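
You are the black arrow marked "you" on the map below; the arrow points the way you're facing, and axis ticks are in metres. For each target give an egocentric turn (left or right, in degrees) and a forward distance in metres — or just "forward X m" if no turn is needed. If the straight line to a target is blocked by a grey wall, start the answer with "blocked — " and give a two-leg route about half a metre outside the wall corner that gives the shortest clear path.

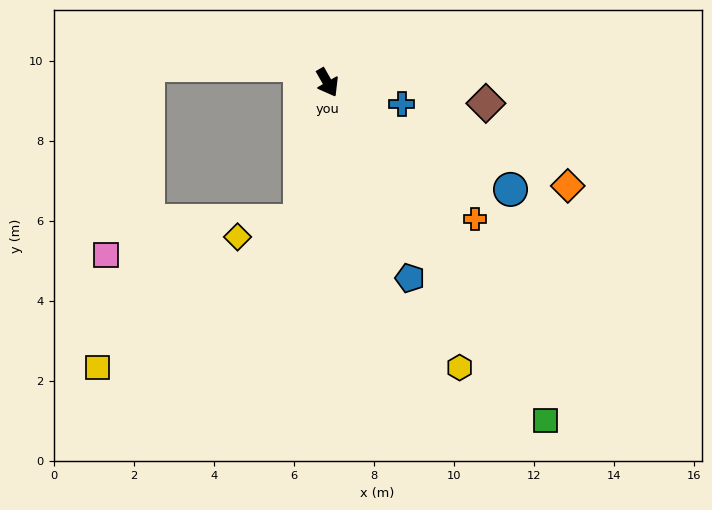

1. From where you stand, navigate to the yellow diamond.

blocked — turn right 41°, forward 3.5 m, then turn right 64°, forward 1.6 m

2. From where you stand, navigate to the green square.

turn left 3°, forward 10.0 m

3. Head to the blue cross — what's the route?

turn left 44°, forward 1.9 m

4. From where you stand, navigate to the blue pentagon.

turn right 7°, forward 5.3 m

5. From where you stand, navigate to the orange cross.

turn left 18°, forward 5.0 m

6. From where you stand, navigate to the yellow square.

blocked — turn right 41°, forward 3.5 m, then turn right 43°, forward 6.2 m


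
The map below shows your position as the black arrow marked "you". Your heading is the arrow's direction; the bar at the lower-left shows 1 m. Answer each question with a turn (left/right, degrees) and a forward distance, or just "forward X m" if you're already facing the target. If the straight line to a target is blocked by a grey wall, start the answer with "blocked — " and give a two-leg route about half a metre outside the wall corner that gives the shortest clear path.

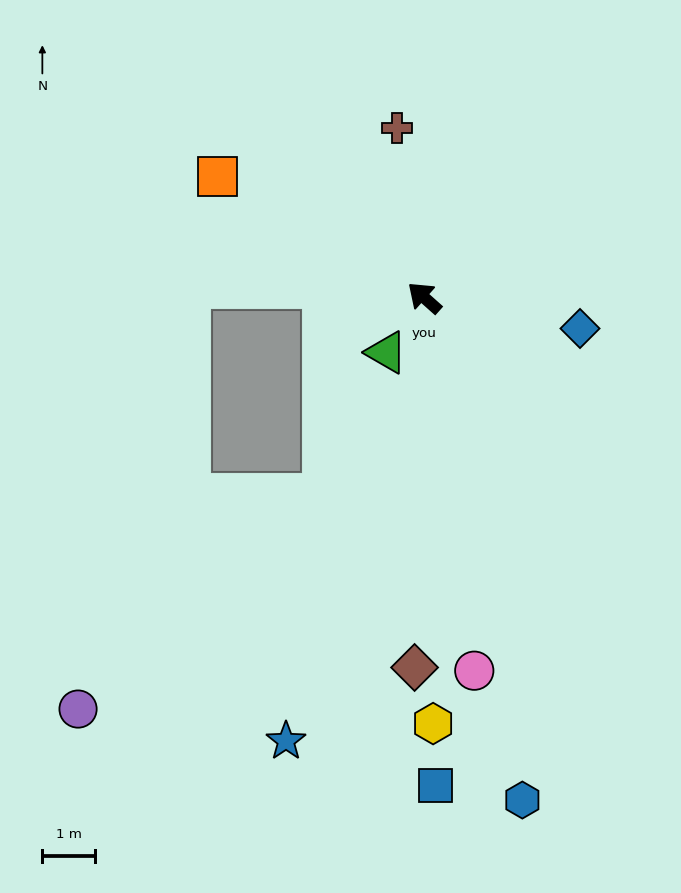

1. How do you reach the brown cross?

turn right 39°, forward 3.3 m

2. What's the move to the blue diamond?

turn right 150°, forward 3.0 m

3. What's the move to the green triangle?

turn left 97°, forward 1.3 m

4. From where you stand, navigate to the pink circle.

turn left 139°, forward 7.2 m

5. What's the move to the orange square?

turn left 11°, forward 4.6 m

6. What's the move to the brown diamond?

turn left 130°, forward 7.0 m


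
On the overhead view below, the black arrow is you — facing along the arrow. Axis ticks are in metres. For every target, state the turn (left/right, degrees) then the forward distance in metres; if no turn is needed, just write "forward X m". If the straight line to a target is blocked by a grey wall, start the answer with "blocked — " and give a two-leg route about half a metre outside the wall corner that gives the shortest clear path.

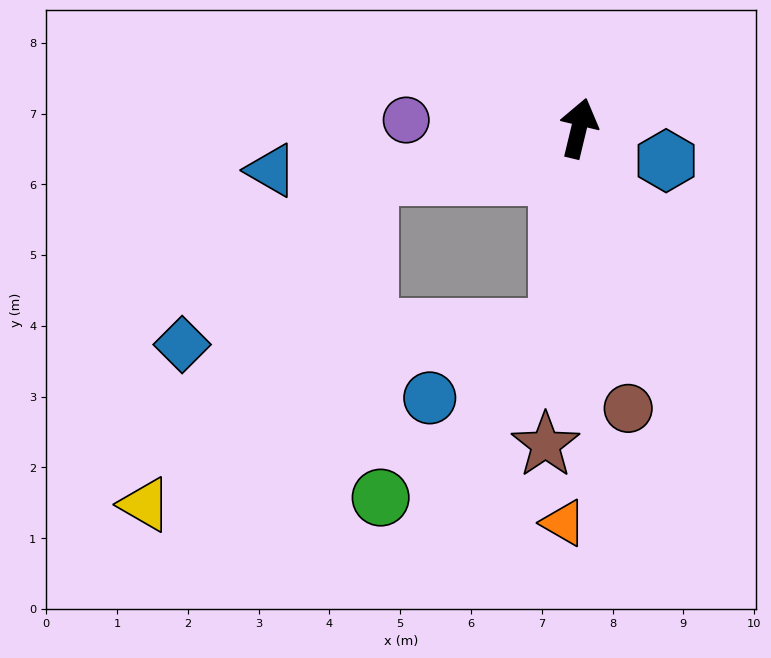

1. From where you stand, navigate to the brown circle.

turn right 157°, forward 4.0 m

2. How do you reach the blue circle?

blocked — turn right 172°, forward 2.8 m, then turn right 56°, forward 2.1 m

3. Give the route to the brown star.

turn right 173°, forward 4.5 m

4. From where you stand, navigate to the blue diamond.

blocked — turn left 116°, forward 3.0 m, then turn left 30°, forward 3.6 m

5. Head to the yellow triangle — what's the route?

blocked — turn left 116°, forward 3.0 m, then turn left 43°, forward 5.6 m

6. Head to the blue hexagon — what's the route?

turn right 97°, forward 1.3 m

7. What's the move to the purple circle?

turn left 101°, forward 2.4 m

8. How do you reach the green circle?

blocked — turn right 172°, forward 2.8 m, then turn right 41°, forward 3.5 m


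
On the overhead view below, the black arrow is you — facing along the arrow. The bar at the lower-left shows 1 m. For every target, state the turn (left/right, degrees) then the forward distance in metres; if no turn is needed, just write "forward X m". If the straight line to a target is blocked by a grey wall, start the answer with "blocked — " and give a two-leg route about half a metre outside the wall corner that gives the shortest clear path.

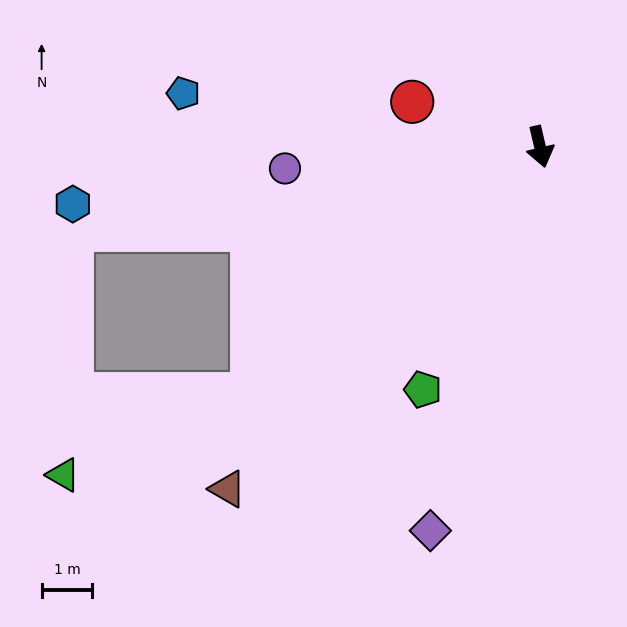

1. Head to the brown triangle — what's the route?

turn right 56°, forward 9.1 m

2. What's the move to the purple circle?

turn right 98°, forward 5.0 m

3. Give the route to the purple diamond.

turn right 29°, forward 7.8 m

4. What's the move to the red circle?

turn right 123°, forward 2.7 m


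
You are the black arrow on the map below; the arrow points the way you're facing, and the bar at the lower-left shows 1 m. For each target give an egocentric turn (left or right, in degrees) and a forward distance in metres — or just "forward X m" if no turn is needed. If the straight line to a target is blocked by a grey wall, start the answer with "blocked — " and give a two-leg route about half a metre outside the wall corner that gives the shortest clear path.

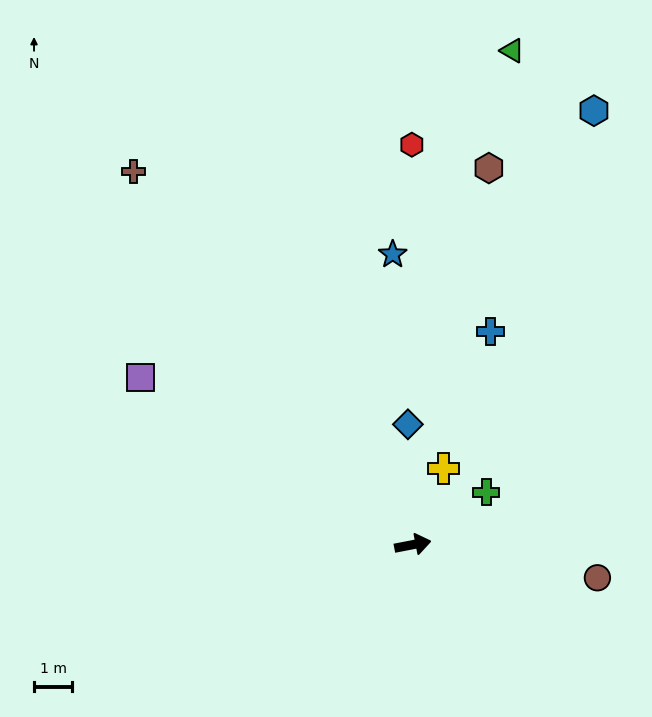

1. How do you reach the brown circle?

turn right 21°, forward 4.9 m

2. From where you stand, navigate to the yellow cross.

turn left 57°, forward 2.2 m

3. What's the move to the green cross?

turn left 24°, forward 2.4 m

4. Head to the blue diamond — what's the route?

turn left 81°, forward 3.2 m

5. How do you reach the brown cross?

turn left 116°, forward 12.2 m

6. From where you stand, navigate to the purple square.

turn left 137°, forward 8.4 m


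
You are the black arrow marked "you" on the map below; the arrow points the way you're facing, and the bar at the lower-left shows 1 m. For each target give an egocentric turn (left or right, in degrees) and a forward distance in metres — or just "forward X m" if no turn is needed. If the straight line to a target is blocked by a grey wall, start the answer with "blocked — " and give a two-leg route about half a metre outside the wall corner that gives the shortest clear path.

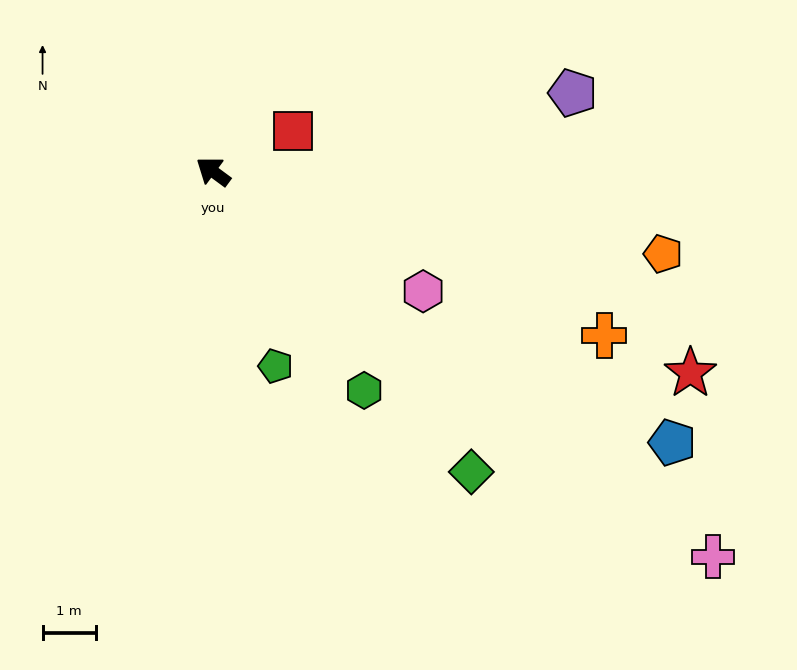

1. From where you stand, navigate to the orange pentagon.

turn right 154°, forward 8.6 m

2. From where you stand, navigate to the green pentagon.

turn left 144°, forward 3.8 m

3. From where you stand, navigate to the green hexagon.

turn left 161°, forward 5.0 m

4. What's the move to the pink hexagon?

turn right 173°, forward 4.5 m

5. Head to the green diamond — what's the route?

turn left 167°, forward 7.5 m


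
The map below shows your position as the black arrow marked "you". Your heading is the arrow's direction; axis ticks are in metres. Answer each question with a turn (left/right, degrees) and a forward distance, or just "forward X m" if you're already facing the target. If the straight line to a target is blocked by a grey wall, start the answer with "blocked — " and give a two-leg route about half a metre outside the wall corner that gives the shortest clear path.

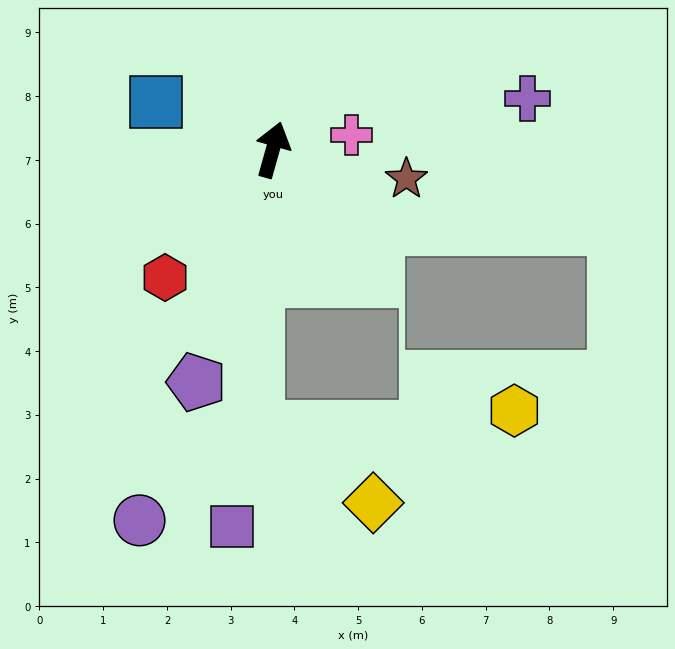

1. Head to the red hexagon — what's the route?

turn left 156°, forward 2.6 m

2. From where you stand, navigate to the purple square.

turn right 171°, forward 5.9 m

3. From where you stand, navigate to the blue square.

turn left 84°, forward 2.0 m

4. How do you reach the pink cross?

turn right 64°, forward 1.3 m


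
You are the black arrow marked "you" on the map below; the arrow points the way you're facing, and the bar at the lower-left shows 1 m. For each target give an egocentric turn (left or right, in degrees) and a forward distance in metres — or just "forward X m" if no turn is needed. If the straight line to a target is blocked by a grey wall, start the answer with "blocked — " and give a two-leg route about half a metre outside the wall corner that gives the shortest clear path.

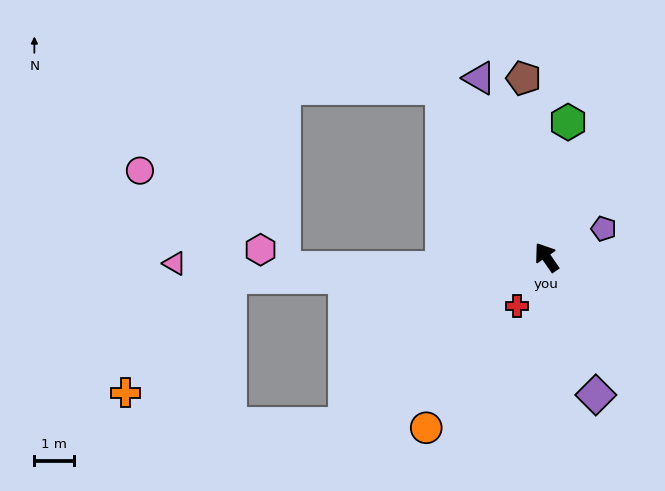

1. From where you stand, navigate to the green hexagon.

turn right 44°, forward 3.5 m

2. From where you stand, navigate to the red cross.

turn left 114°, forward 1.5 m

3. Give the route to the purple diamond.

turn left 165°, forward 3.7 m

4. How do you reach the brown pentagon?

turn right 27°, forward 4.6 m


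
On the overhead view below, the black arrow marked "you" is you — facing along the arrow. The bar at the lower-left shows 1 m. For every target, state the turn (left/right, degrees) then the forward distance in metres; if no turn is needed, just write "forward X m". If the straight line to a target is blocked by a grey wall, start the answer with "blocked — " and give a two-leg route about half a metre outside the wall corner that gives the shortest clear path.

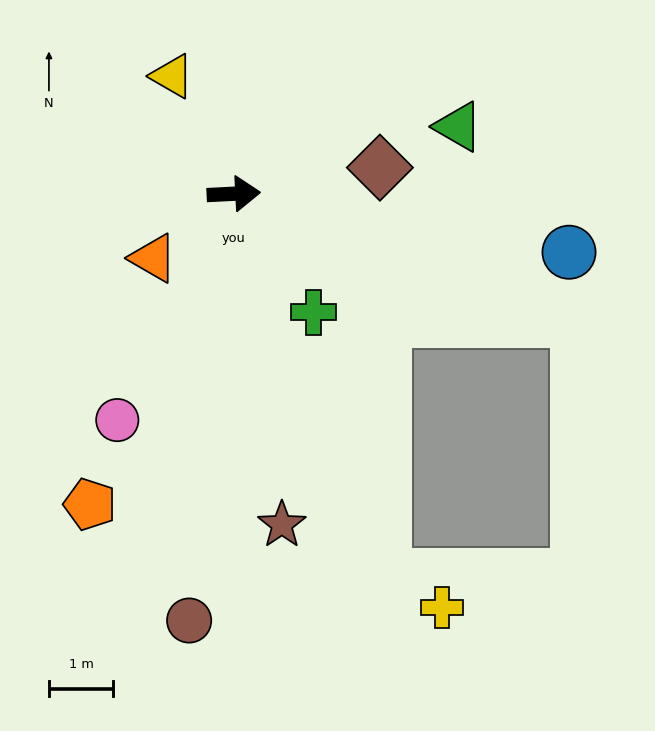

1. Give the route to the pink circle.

turn right 120°, forward 4.0 m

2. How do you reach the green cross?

turn right 59°, forward 2.2 m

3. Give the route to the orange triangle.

turn right 144°, forward 1.6 m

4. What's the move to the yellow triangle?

turn left 115°, forward 2.1 m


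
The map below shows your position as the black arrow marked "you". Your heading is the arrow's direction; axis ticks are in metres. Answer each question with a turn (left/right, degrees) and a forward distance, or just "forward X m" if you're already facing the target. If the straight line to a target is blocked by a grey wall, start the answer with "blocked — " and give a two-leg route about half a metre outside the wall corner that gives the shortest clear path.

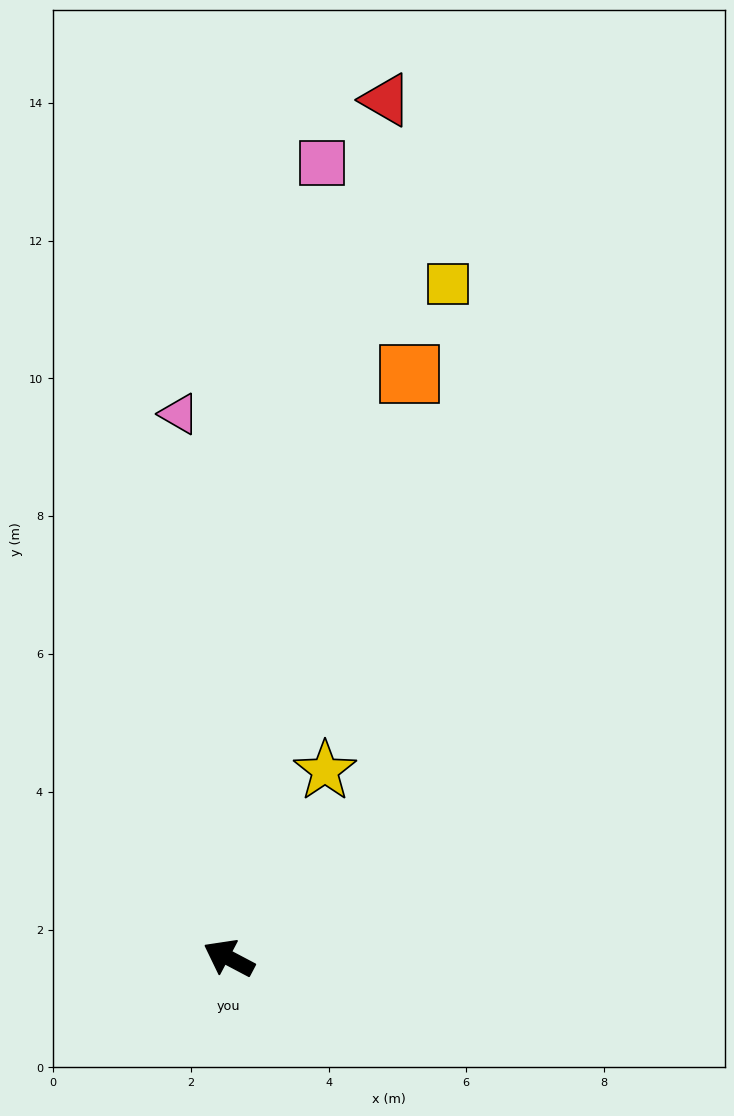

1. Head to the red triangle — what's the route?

turn right 73°, forward 12.7 m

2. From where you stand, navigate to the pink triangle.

turn right 57°, forward 7.9 m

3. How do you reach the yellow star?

turn right 89°, forward 3.1 m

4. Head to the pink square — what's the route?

turn right 69°, forward 11.6 m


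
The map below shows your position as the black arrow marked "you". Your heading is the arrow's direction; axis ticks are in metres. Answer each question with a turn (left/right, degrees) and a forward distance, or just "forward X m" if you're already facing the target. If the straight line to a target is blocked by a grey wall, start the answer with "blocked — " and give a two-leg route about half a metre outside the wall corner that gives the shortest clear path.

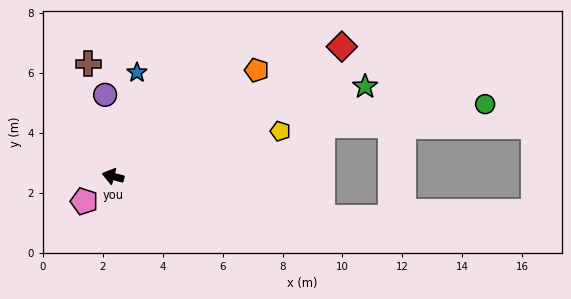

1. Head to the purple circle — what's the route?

turn right 70°, forward 2.7 m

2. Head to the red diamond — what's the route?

turn right 136°, forward 8.8 m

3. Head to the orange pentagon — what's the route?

turn right 129°, forward 6.0 m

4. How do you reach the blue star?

turn right 88°, forward 3.6 m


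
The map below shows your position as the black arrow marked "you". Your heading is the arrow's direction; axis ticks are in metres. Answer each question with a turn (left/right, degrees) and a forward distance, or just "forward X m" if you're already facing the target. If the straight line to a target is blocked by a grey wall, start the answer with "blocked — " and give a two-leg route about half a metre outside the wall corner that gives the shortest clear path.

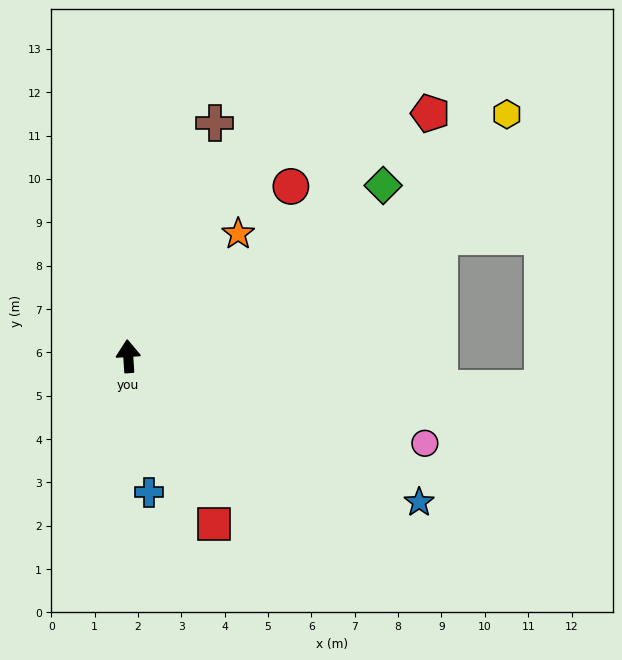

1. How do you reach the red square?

turn right 157°, forward 4.4 m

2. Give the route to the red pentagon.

turn right 55°, forward 8.9 m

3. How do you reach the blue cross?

turn right 175°, forward 3.2 m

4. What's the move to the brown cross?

turn right 24°, forward 5.7 m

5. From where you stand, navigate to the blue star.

turn right 120°, forward 7.5 m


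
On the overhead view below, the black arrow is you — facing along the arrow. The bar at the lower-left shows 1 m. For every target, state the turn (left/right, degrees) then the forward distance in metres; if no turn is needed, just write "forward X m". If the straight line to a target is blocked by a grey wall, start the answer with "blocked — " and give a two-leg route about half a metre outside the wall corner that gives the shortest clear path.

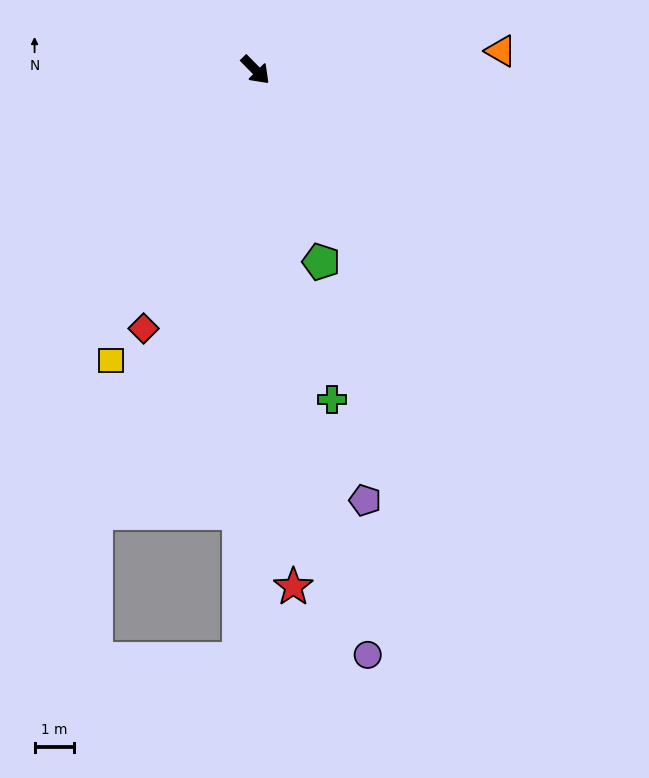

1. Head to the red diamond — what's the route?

turn right 68°, forward 7.1 m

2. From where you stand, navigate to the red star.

turn right 40°, forward 13.1 m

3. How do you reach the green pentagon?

turn right 26°, forward 5.1 m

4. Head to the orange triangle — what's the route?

turn left 50°, forward 6.2 m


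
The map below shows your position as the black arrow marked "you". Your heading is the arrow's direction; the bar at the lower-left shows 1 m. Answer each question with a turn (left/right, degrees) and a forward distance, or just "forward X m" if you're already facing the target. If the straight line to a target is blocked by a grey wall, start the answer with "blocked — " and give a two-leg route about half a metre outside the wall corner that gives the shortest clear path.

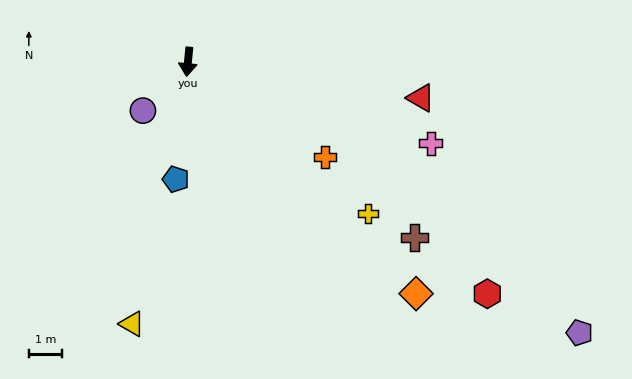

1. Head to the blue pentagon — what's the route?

forward 3.5 m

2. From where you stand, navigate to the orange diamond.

turn left 50°, forward 9.8 m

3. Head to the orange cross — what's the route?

turn left 61°, forward 5.0 m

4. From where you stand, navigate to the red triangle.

turn left 87°, forward 7.1 m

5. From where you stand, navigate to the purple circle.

turn right 37°, forward 2.0 m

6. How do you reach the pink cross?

turn left 77°, forward 7.7 m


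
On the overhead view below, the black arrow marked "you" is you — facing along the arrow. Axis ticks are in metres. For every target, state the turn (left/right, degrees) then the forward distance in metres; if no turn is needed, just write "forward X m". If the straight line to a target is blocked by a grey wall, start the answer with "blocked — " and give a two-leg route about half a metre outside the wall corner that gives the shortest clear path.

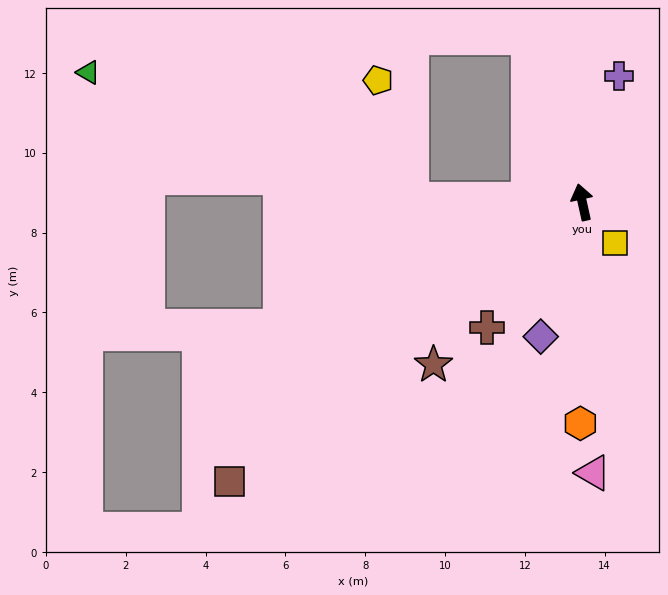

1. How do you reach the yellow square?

turn right 154°, forward 1.3 m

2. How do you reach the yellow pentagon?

blocked — turn left 76°, forward 4.3 m, then turn right 73°, forward 3.1 m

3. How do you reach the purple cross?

turn right 29°, forward 3.3 m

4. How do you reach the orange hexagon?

turn left 167°, forward 5.5 m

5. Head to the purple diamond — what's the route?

turn left 150°, forward 3.5 m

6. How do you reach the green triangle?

blocked — turn left 76°, forward 4.3 m, then turn right 20°, forward 8.7 m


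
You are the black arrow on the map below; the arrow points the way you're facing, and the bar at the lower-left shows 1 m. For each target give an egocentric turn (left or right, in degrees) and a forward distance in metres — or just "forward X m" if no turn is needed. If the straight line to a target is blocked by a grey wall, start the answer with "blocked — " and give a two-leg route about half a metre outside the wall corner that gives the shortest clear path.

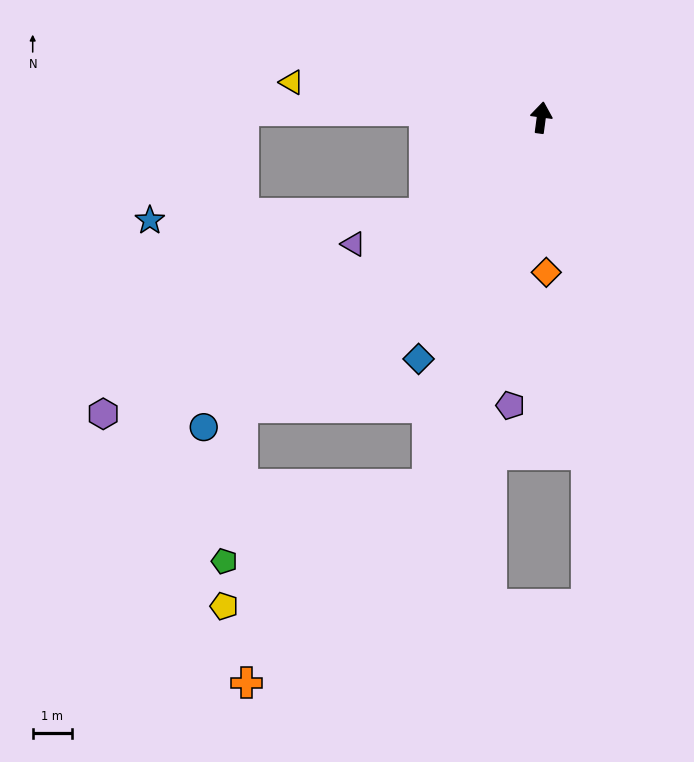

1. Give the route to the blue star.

blocked — turn left 138°, forward 3.9 m, then turn right 39°, forward 7.0 m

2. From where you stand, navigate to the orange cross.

blocked — turn left 171°, forward 9.9 m, then turn right 26°, forward 6.9 m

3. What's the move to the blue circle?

turn left 140°, forward 11.7 m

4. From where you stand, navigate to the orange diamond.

turn right 171°, forward 4.0 m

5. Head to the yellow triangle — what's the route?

turn left 90°, forward 6.4 m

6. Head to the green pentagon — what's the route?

blocked — turn left 141°, forward 10.7 m, then turn left 41°, forward 4.0 m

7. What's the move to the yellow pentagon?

blocked — turn left 171°, forward 9.9 m, then turn right 43°, forward 6.1 m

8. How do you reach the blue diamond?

turn left 161°, forward 6.9 m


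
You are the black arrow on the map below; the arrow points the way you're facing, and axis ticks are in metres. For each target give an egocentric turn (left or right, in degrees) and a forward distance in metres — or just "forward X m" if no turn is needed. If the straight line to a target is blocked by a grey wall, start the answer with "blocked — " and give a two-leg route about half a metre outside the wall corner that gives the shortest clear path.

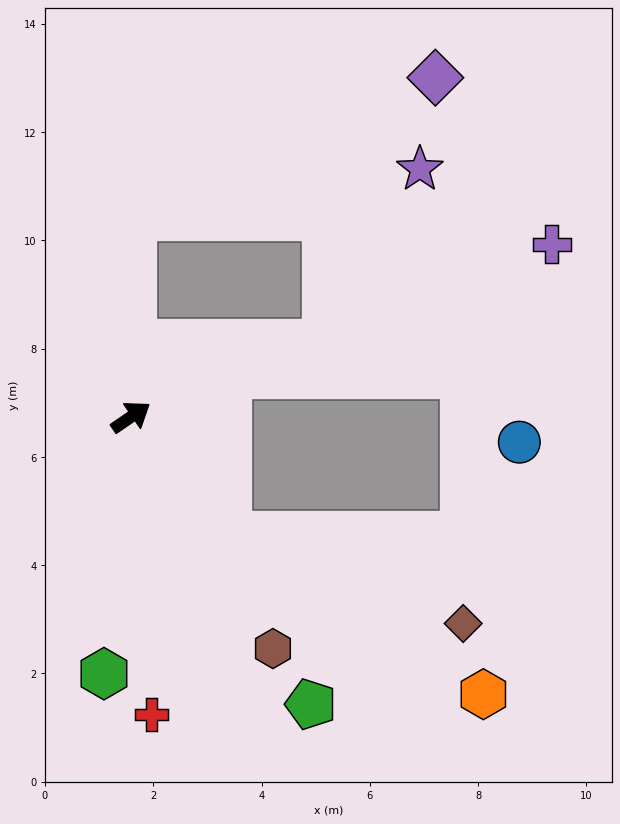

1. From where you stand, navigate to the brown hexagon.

turn right 93°, forward 5.0 m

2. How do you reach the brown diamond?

blocked — turn right 85°, forward 2.8 m, then turn left 30°, forward 4.6 m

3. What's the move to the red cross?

turn right 121°, forward 5.5 m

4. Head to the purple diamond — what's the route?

blocked — turn left 55°, forward 3.7 m, then turn right 65°, forward 6.1 m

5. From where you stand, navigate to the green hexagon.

turn right 130°, forward 4.8 m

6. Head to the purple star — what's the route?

blocked — turn right 13°, forward 3.8 m, then turn left 40°, forward 3.6 m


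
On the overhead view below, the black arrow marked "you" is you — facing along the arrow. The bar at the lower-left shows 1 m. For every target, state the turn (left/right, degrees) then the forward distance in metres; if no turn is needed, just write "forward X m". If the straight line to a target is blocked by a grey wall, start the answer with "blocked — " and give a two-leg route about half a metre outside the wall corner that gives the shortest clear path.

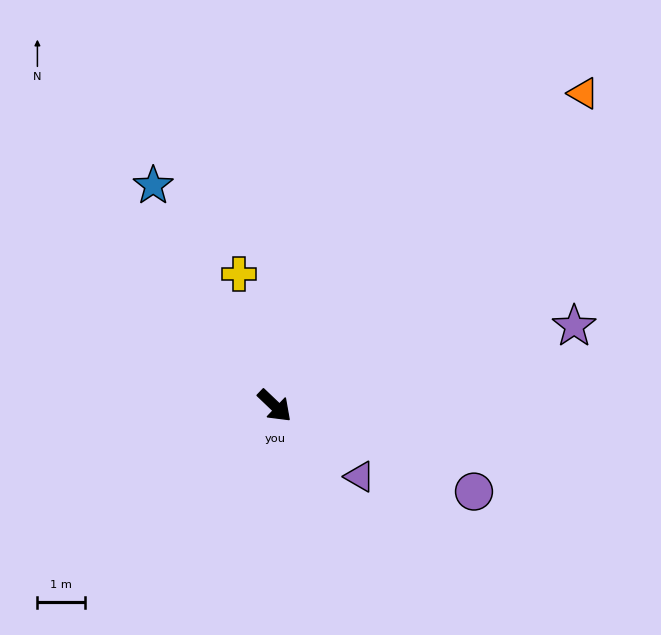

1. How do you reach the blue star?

turn left 163°, forward 5.3 m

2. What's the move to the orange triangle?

turn left 89°, forward 9.3 m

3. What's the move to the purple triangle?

turn left 4°, forward 2.3 m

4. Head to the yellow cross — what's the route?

turn left 149°, forward 2.9 m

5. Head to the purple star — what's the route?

turn left 59°, forward 6.6 m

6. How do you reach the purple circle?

turn left 20°, forward 4.6 m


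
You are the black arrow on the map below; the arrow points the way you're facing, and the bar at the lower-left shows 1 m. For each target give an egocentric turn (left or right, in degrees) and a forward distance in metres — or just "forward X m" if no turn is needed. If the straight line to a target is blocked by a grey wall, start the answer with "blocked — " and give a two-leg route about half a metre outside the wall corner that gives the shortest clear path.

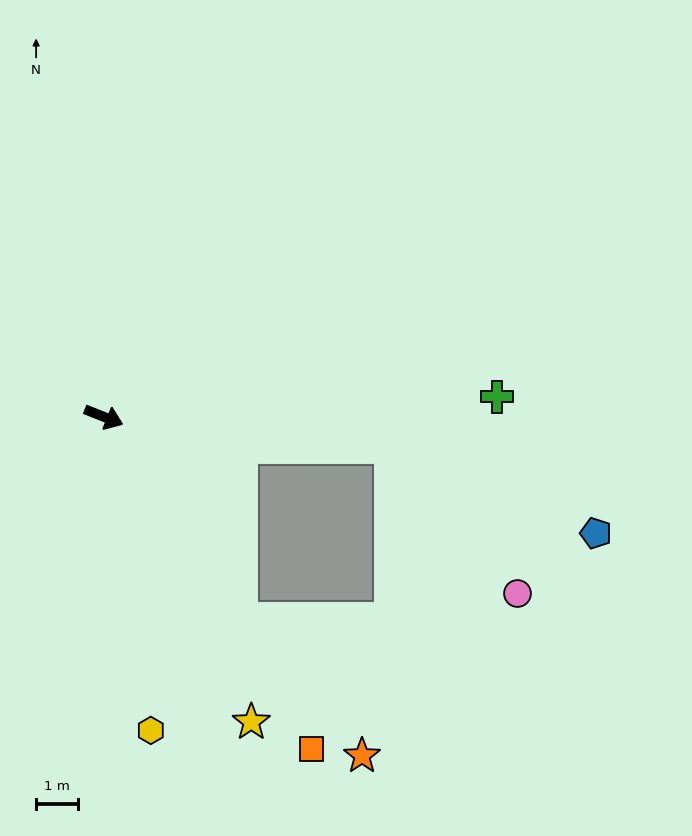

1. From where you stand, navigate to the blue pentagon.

blocked — turn left 16°, forward 6.8 m, then turn right 17°, forward 5.2 m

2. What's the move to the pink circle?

blocked — turn left 16°, forward 6.8 m, then turn right 44°, forward 4.6 m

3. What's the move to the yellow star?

turn right 43°, forward 8.0 m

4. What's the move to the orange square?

turn right 36°, forward 9.3 m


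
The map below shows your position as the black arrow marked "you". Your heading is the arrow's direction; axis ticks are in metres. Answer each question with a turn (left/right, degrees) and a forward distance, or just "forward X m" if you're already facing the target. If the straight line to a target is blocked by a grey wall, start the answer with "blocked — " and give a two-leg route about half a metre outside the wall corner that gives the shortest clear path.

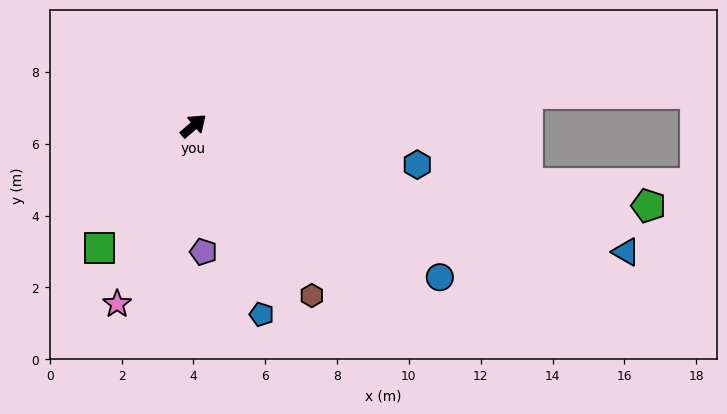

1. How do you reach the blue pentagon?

turn right 111°, forward 5.6 m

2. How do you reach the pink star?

turn right 154°, forward 5.4 m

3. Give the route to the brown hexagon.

turn right 96°, forward 5.8 m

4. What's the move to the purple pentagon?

turn right 126°, forward 3.5 m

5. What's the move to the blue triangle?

turn right 57°, forward 12.5 m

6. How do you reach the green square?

turn right 168°, forward 4.3 m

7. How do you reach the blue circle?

turn right 72°, forward 8.0 m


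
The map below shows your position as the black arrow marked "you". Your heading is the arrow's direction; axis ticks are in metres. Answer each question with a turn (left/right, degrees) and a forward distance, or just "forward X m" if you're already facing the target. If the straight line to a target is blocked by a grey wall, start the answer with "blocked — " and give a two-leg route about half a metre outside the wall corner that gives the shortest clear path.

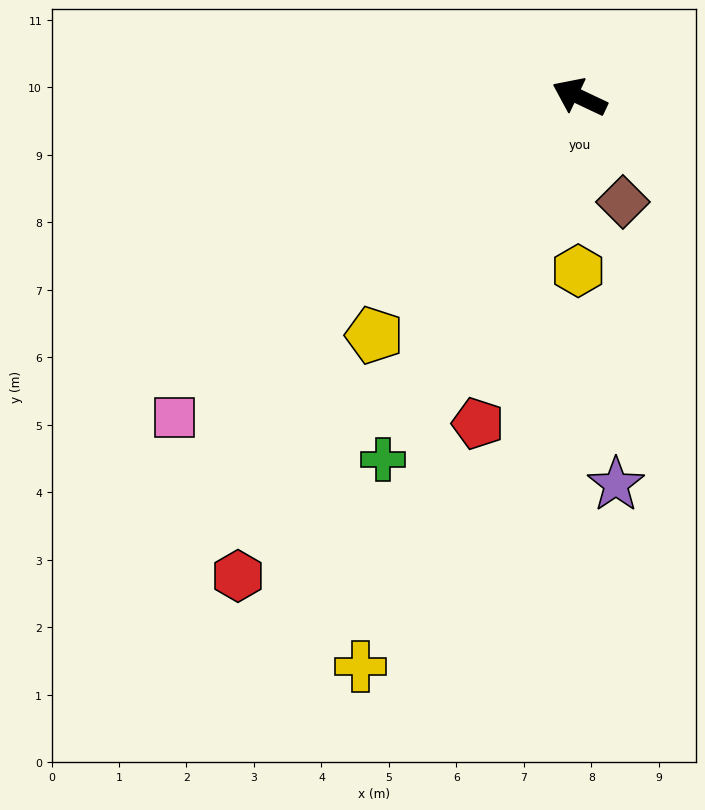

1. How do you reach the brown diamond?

turn left 138°, forward 1.7 m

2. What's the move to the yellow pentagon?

turn left 75°, forward 4.7 m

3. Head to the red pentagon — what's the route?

turn left 98°, forward 5.1 m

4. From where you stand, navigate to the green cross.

turn left 87°, forward 6.1 m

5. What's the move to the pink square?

turn left 64°, forward 7.7 m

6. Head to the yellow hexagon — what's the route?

turn left 115°, forward 2.6 m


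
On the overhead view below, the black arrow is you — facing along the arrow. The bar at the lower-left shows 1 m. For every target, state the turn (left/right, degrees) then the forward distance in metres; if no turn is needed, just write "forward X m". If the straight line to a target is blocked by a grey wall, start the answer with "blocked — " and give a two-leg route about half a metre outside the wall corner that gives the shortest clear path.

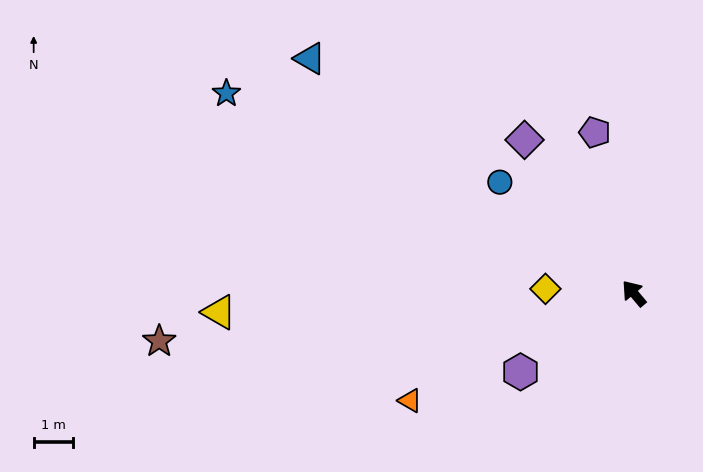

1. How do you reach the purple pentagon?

turn right 26°, forward 4.3 m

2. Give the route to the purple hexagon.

turn left 85°, forward 3.5 m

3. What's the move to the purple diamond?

turn right 5°, forward 4.8 m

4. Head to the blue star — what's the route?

turn left 24°, forward 11.7 m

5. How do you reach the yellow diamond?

turn left 47°, forward 2.3 m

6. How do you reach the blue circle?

turn left 10°, forward 4.5 m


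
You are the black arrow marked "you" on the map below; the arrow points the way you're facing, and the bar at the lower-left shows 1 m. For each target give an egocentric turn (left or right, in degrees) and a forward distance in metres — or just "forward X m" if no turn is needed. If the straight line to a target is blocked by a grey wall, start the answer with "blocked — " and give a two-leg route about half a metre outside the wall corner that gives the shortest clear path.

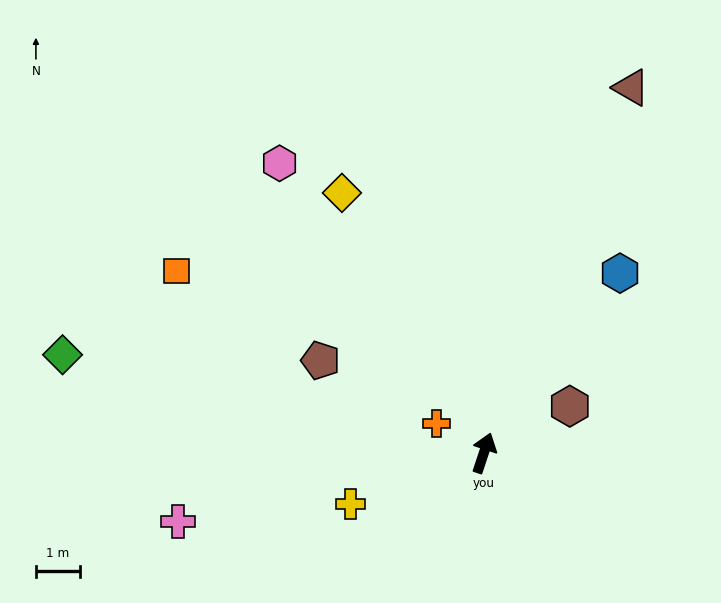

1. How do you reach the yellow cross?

turn left 129°, forward 3.3 m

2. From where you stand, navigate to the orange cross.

turn left 77°, forward 1.3 m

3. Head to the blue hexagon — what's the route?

turn right 19°, forward 5.2 m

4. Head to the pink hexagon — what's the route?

turn left 54°, forward 8.1 m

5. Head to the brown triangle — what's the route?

turn right 4°, forward 9.0 m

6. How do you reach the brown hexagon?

turn right 43°, forward 2.2 m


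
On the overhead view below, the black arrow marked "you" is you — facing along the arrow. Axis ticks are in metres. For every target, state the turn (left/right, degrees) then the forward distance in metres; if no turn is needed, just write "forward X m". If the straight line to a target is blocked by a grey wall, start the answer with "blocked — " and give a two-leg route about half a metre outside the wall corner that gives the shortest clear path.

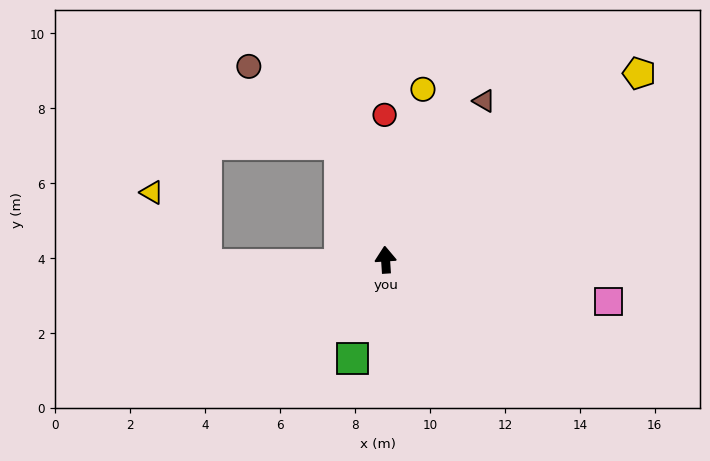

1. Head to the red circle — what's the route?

turn right 3°, forward 3.9 m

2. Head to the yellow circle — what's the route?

turn right 16°, forward 4.7 m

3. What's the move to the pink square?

turn right 104°, forward 6.0 m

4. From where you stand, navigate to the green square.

turn left 158°, forward 2.8 m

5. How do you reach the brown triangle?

turn right 36°, forward 5.0 m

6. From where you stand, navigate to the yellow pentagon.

turn right 57°, forward 8.4 m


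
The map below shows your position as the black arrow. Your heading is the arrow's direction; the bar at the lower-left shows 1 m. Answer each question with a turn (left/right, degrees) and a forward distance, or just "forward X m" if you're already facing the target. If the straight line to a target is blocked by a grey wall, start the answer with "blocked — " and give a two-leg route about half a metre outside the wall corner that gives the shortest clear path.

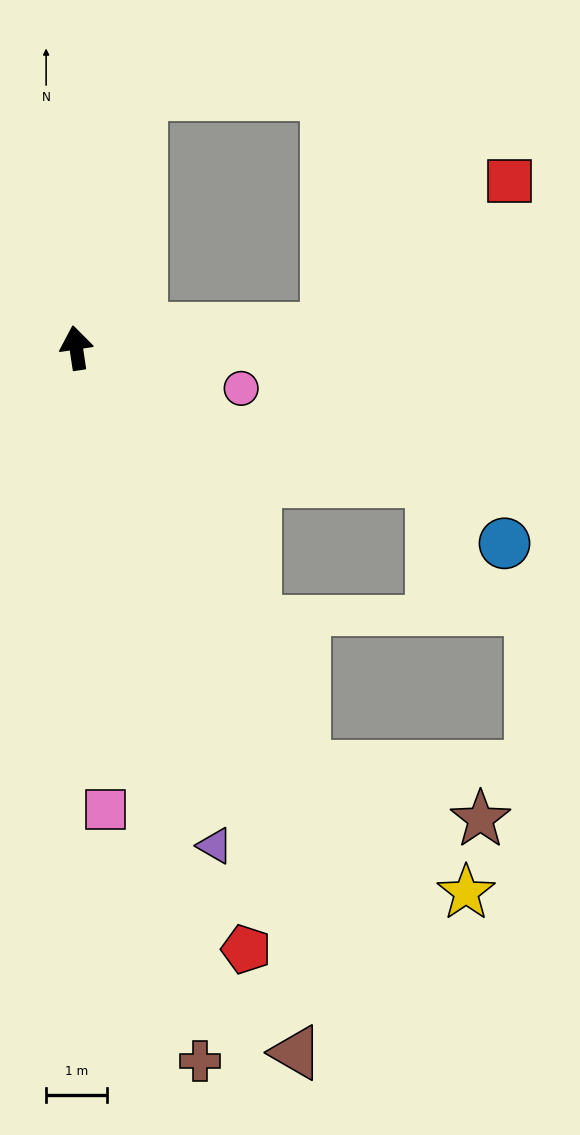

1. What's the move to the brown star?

blocked — turn right 160°, forward 7.8 m, then turn left 45°, forward 3.0 m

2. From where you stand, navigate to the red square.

blocked — turn right 94°, forward 4.1 m, then turn left 34°, forward 3.9 m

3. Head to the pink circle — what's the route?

turn right 112°, forward 2.8 m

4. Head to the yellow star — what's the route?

blocked — turn right 160°, forward 7.8 m, then turn left 23°, forward 3.4 m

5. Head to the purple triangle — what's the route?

turn right 173°, forward 8.5 m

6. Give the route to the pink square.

turn left 175°, forward 7.6 m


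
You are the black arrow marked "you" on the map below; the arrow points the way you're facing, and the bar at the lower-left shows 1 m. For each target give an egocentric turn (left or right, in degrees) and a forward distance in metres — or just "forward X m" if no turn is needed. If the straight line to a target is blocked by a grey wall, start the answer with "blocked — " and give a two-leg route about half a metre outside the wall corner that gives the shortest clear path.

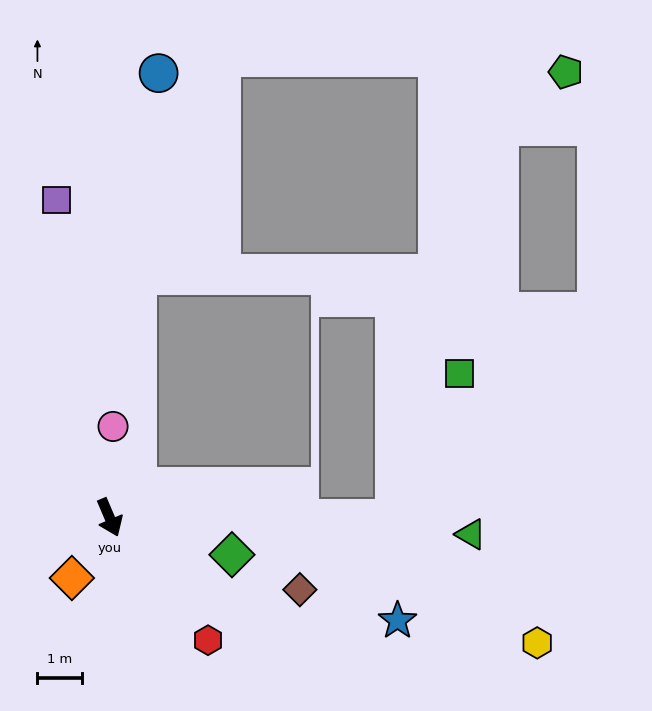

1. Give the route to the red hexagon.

turn left 16°, forward 3.5 m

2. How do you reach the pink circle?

turn left 155°, forward 2.0 m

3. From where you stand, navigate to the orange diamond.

turn right 55°, forward 1.6 m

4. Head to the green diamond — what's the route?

turn left 50°, forward 2.8 m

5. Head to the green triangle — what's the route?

turn left 64°, forward 8.0 m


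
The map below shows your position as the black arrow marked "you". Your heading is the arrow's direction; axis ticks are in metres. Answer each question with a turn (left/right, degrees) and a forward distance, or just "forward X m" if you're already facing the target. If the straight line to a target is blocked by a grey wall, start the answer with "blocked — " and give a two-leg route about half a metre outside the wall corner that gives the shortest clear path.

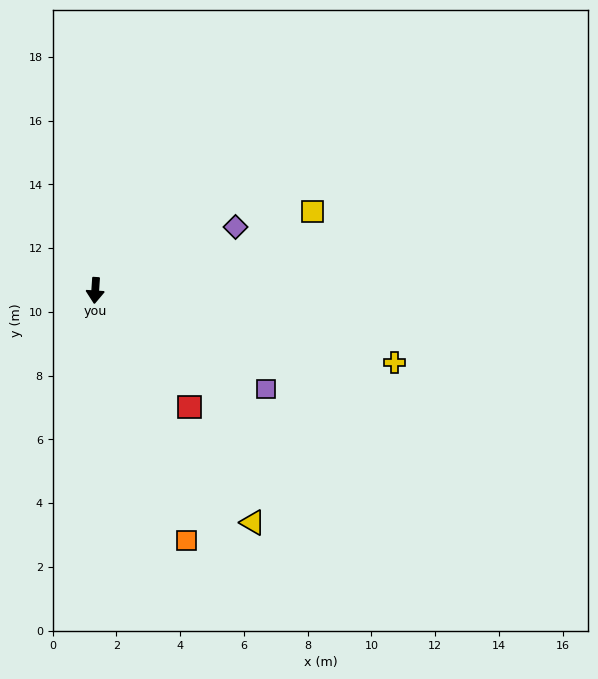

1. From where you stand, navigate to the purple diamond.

turn left 118°, forward 4.8 m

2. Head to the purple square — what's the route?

turn left 64°, forward 6.2 m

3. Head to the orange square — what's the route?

turn left 24°, forward 8.4 m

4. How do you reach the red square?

turn left 43°, forward 4.7 m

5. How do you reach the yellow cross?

turn left 80°, forward 9.7 m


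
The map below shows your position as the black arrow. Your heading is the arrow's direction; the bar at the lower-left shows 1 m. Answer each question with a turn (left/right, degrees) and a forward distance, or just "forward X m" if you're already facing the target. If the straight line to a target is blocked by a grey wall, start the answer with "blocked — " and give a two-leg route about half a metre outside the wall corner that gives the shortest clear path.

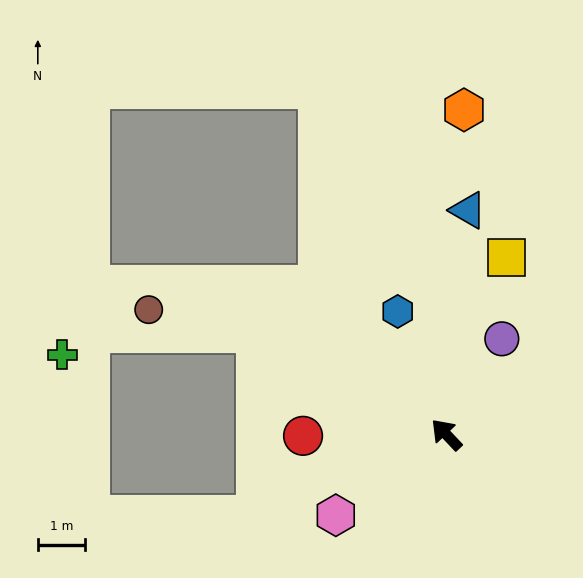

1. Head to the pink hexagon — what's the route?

turn left 83°, forward 2.9 m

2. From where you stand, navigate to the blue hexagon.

turn right 22°, forward 2.8 m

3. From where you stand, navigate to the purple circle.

turn right 73°, forward 2.4 m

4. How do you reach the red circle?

turn left 47°, forward 3.1 m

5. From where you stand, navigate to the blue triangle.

turn right 49°, forward 4.8 m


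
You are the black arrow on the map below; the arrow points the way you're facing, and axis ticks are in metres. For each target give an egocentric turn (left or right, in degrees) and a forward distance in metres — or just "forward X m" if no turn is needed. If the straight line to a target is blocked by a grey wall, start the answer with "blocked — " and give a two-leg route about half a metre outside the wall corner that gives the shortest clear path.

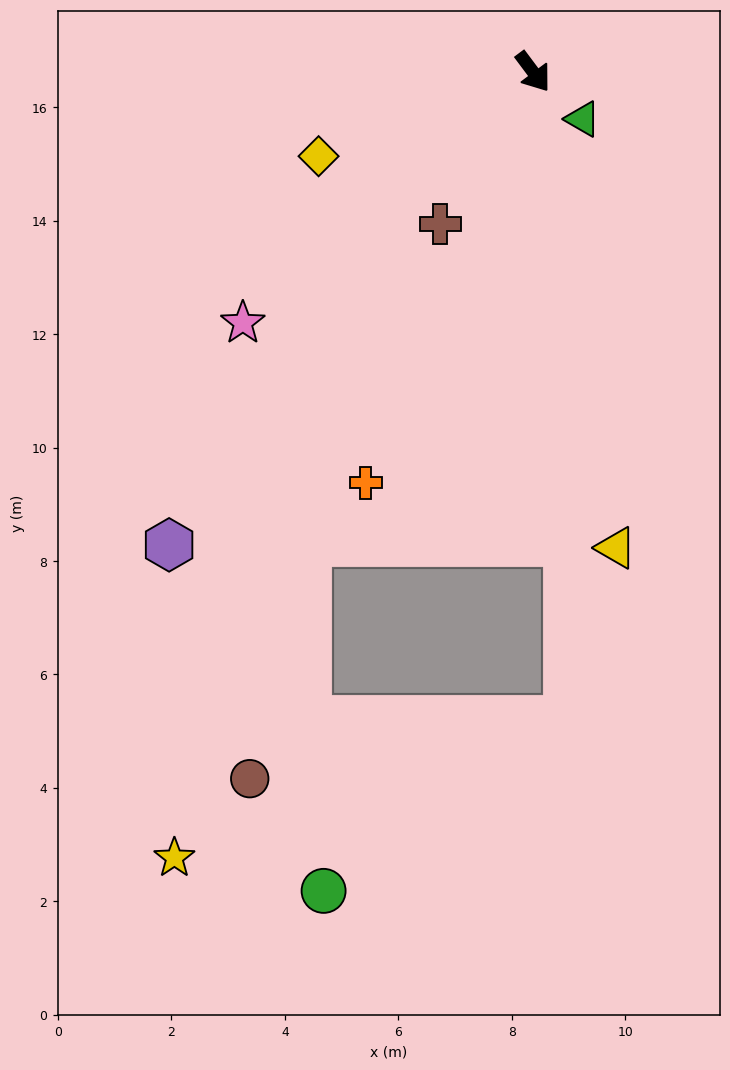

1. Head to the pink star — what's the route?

turn right 86°, forward 6.8 m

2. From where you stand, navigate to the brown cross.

turn right 68°, forward 3.1 m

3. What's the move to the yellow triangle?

turn right 27°, forward 8.5 m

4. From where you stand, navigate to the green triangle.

turn left 10°, forward 1.2 m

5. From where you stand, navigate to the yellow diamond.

turn right 105°, forward 4.1 m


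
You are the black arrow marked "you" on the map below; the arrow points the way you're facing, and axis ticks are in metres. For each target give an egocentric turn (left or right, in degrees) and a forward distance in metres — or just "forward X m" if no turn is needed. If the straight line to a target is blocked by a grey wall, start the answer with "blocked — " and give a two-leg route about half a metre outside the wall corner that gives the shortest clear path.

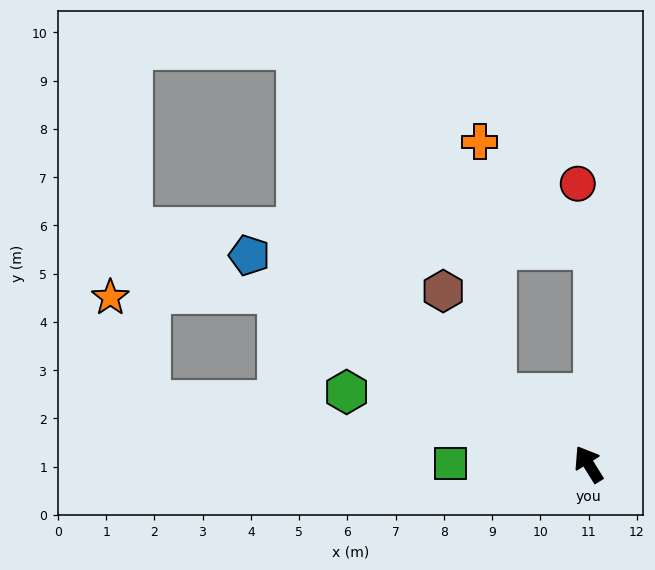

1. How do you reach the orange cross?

blocked — turn left 21°, forward 2.4 m, then turn right 49°, forward 5.2 m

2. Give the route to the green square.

turn left 58°, forward 2.9 m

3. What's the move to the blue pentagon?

turn left 26°, forward 8.3 m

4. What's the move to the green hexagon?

turn left 41°, forward 5.2 m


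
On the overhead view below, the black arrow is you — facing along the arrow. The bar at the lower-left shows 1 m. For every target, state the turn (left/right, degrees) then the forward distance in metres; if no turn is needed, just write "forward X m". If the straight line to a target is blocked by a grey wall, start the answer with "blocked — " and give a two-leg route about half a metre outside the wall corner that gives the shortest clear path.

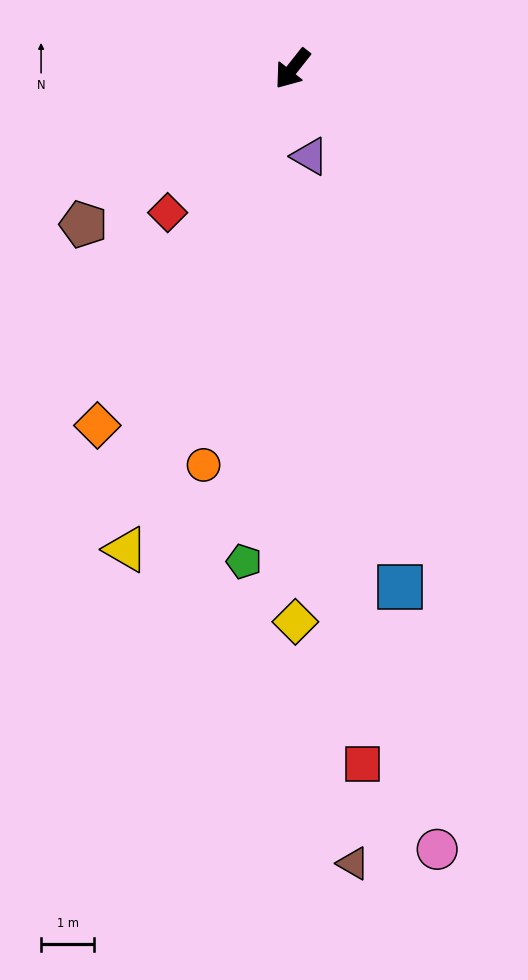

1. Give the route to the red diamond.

turn right 3°, forward 3.6 m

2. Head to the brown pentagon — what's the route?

turn right 15°, forward 4.9 m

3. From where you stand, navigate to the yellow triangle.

turn left 19°, forward 9.6 m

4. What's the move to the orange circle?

turn left 26°, forward 7.6 m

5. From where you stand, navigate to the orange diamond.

turn left 10°, forward 7.7 m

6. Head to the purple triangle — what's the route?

turn left 50°, forward 1.7 m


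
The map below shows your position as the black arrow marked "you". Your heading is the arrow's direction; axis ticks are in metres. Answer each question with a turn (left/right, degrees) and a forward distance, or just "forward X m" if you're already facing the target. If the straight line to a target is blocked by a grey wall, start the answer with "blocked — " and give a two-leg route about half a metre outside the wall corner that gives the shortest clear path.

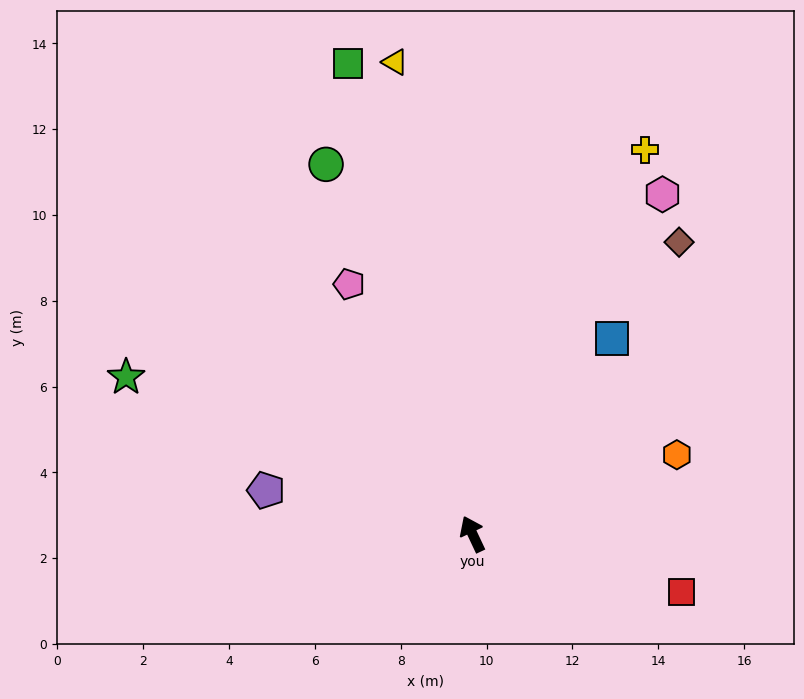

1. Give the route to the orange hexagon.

turn right 94°, forward 5.1 m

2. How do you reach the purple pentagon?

turn left 53°, forward 4.9 m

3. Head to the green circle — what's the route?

turn right 4°, forward 9.3 m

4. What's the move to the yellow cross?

turn right 49°, forward 9.8 m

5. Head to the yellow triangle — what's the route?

turn right 16°, forward 11.1 m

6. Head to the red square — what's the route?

turn right 131°, forward 5.1 m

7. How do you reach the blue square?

turn right 61°, forward 5.6 m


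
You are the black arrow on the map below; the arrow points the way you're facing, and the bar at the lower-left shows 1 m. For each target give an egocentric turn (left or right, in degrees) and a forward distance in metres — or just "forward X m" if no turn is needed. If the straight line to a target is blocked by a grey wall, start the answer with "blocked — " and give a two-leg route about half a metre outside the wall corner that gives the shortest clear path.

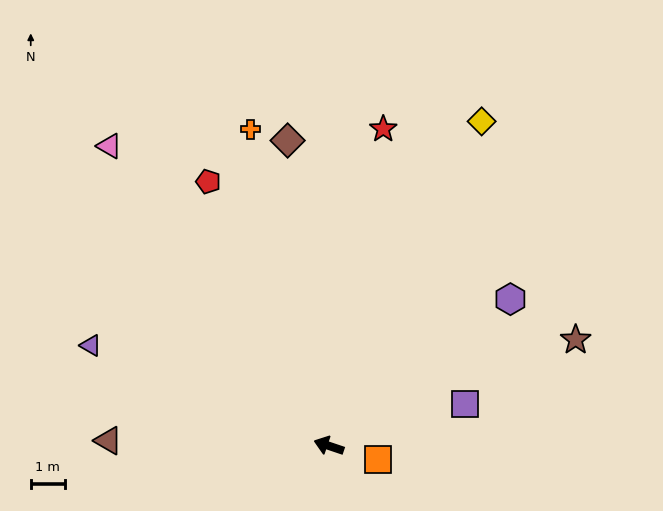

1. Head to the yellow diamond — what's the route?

turn right 97°, forward 10.5 m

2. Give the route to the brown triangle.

turn left 17°, forward 6.5 m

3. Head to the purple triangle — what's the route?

turn right 4°, forward 7.6 m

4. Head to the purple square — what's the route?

turn right 144°, forward 4.2 m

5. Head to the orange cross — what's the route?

turn right 57°, forward 9.6 m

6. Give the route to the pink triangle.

turn right 35°, forward 10.9 m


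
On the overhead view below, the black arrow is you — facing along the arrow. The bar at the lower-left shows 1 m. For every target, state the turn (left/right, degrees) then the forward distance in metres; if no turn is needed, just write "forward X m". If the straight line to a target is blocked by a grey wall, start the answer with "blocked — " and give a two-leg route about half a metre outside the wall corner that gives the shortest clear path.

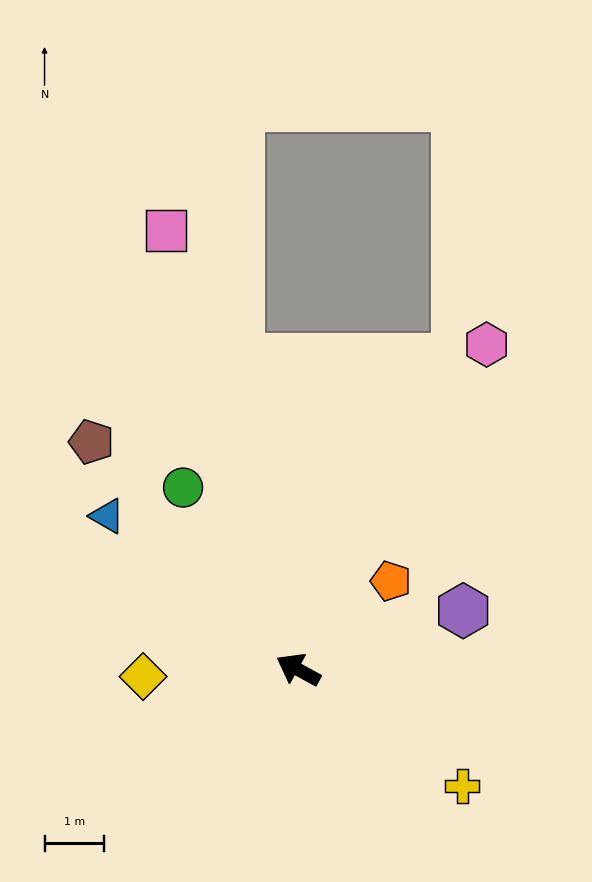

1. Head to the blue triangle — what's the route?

turn right 10°, forward 4.1 m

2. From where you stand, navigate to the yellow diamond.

turn left 31°, forward 2.6 m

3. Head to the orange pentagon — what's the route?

turn right 108°, forward 2.2 m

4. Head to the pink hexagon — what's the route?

turn right 91°, forward 6.3 m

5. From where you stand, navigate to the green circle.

turn right 29°, forward 3.6 m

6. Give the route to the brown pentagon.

turn right 19°, forward 5.2 m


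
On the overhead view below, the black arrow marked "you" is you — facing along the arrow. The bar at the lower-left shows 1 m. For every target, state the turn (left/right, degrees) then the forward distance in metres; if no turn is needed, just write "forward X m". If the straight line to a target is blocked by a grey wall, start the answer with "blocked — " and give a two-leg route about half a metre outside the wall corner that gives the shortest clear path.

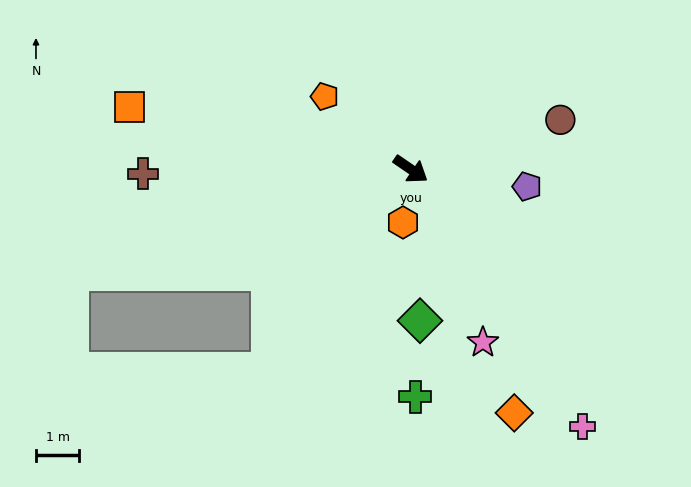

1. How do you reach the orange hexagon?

turn right 64°, forward 1.2 m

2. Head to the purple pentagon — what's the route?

turn left 26°, forward 2.7 m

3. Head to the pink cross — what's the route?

turn right 22°, forward 7.1 m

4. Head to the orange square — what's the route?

turn right 158°, forward 6.7 m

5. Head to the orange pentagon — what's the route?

turn left 174°, forward 2.6 m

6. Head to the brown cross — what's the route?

turn right 145°, forward 6.2 m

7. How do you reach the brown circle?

turn left 53°, forward 3.6 m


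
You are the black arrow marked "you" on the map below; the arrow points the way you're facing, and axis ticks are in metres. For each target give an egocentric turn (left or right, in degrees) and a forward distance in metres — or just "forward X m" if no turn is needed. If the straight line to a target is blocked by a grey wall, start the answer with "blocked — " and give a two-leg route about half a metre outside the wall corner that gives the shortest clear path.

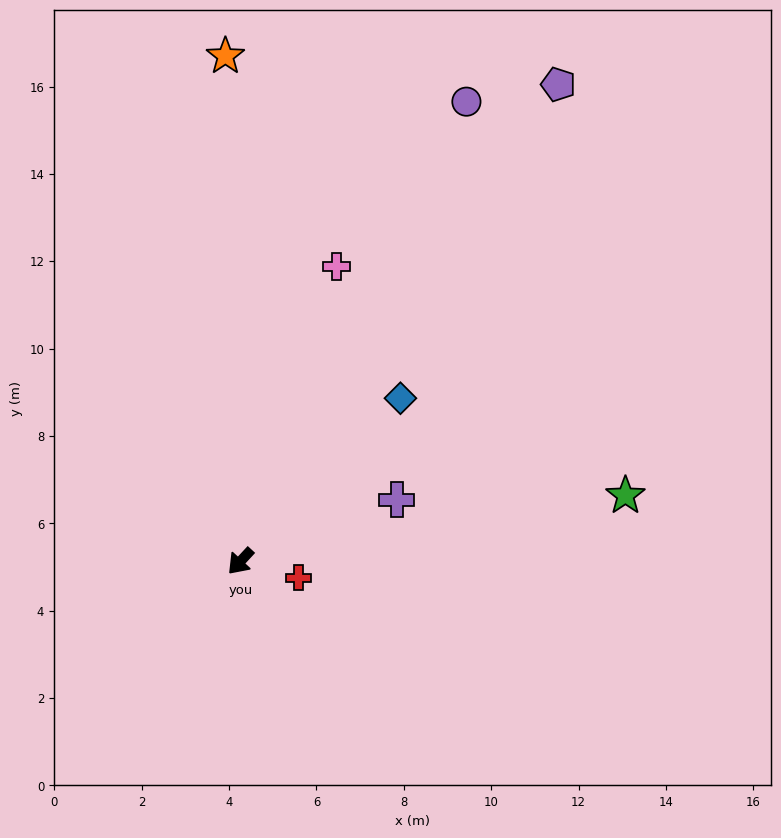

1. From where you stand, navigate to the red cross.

turn left 117°, forward 1.4 m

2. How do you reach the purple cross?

turn left 154°, forward 3.9 m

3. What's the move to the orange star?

turn right 136°, forward 11.6 m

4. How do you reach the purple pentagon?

turn right 171°, forward 13.1 m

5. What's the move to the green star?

turn left 142°, forward 8.9 m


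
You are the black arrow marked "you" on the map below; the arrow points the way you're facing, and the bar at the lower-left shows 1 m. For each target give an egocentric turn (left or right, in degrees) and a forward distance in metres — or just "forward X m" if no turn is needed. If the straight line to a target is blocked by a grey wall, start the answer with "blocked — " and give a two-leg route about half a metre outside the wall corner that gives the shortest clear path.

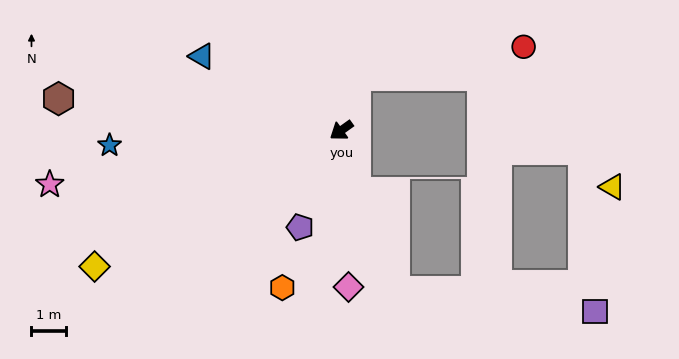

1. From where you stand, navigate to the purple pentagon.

turn left 31°, forward 3.0 m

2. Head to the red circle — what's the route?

blocked — turn right 141°, forward 1.6 m, then turn right 65°, forward 4.8 m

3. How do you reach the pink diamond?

turn left 57°, forward 4.5 m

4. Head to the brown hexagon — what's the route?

turn right 42°, forward 8.1 m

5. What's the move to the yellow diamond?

turn right 7°, forward 8.1 m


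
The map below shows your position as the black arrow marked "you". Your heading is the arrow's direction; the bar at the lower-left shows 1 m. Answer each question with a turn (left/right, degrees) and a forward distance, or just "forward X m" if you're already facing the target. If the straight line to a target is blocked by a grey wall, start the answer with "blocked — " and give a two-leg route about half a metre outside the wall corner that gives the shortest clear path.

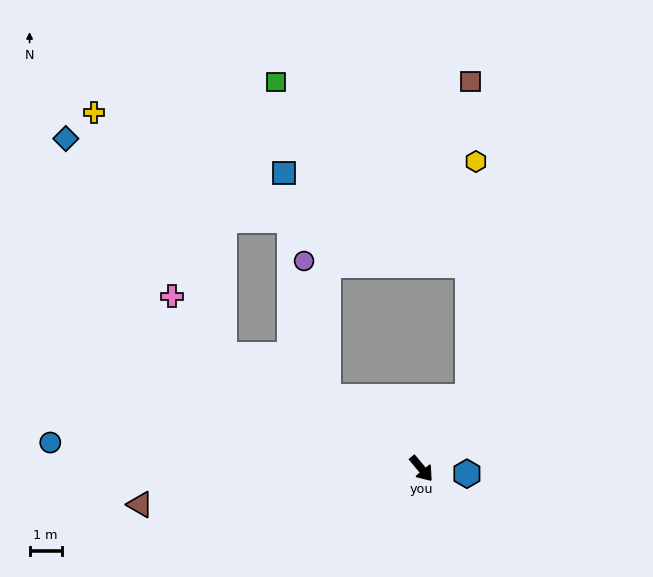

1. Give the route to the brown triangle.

turn right 122°, forward 8.8 m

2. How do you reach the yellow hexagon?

blocked — turn left 107°, forward 2.7 m, then turn left 32°, forward 7.3 m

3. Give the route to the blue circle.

turn right 134°, forward 11.5 m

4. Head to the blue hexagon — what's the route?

turn left 44°, forward 1.4 m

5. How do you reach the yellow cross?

blocked — turn right 160°, forward 7.1 m, then turn right 32°, forward 8.5 m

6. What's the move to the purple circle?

blocked — turn right 167°, forward 3.7 m, then turn right 43°, forward 4.3 m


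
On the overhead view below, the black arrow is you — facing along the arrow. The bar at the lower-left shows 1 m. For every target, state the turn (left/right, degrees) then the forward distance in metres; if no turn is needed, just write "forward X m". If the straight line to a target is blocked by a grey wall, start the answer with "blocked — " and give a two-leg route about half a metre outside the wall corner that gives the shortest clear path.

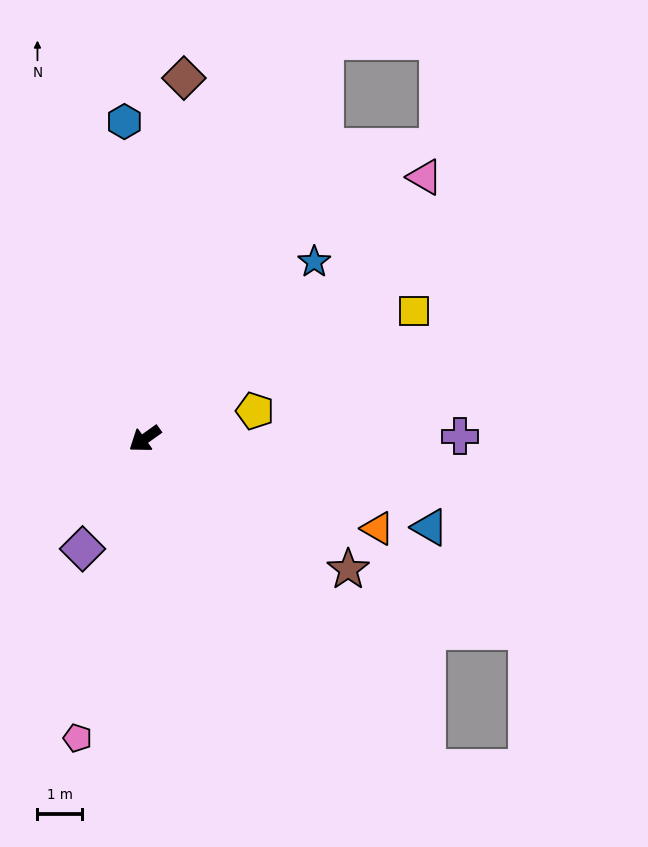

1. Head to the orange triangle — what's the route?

turn left 123°, forward 5.6 m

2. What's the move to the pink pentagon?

turn left 42°, forward 6.9 m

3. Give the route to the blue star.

turn right 169°, forward 5.5 m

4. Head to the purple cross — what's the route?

turn left 145°, forward 7.1 m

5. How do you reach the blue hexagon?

turn right 122°, forward 7.2 m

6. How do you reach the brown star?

turn left 112°, forward 5.4 m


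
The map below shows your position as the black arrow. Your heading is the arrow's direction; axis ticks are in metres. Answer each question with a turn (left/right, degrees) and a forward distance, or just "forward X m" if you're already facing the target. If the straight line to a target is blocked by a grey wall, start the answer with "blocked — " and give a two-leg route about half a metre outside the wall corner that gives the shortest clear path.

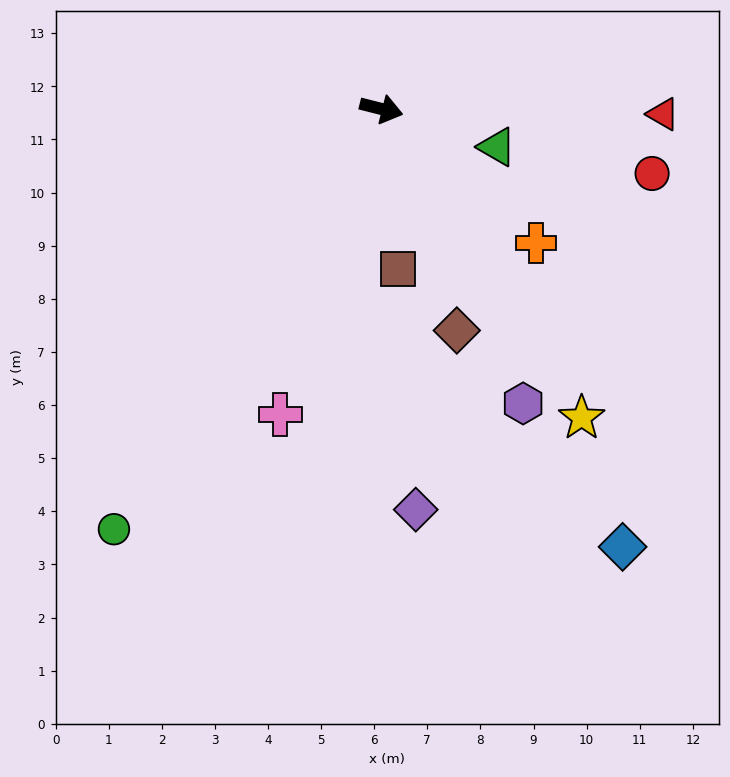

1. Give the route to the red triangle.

turn left 13°, forward 5.3 m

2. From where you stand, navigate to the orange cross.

turn right 27°, forward 3.9 m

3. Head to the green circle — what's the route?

turn right 108°, forward 9.4 m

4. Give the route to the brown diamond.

turn right 57°, forward 4.4 m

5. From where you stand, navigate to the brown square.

turn right 70°, forward 3.0 m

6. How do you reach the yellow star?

turn right 43°, forward 6.9 m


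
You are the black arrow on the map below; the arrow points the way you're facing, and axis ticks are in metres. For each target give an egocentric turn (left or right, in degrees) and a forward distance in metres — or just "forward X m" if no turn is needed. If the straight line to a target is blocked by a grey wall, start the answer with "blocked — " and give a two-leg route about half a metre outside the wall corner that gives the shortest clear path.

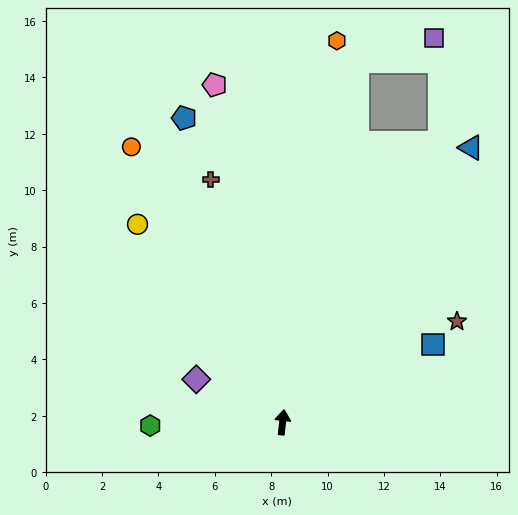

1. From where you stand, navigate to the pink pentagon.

turn left 18°, forward 12.2 m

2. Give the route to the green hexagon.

turn left 98°, forward 4.7 m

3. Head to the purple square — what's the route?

blocked — turn right 5°, forward 13.1 m, then turn right 61°, forward 2.8 m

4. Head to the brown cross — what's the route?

turn left 23°, forward 9.0 m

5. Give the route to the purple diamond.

turn left 70°, forward 3.4 m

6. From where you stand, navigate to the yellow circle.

turn left 43°, forward 8.7 m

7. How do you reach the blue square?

turn right 56°, forward 6.0 m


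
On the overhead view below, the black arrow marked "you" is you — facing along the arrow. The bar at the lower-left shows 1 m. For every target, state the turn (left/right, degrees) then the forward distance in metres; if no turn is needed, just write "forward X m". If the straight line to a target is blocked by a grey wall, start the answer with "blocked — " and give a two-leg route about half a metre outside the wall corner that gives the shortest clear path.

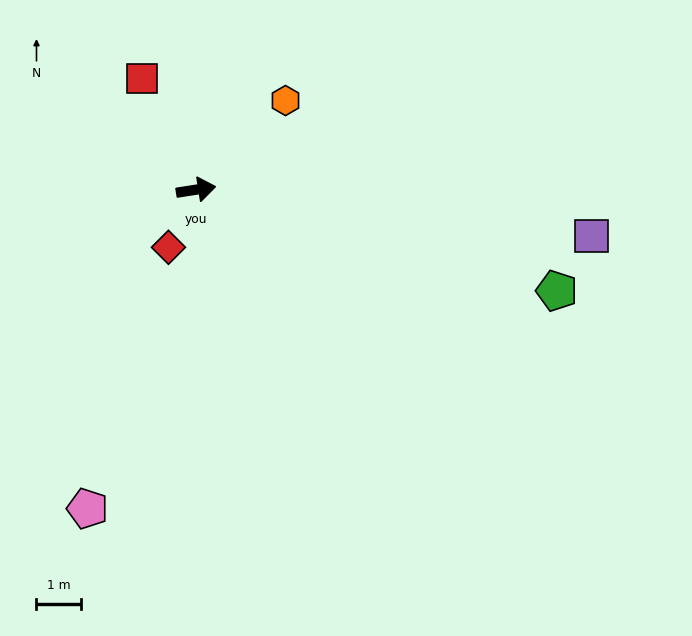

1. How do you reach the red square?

turn left 107°, forward 2.8 m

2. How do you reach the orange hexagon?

turn left 36°, forward 2.8 m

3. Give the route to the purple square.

turn right 16°, forward 8.9 m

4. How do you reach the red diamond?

turn right 124°, forward 1.4 m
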